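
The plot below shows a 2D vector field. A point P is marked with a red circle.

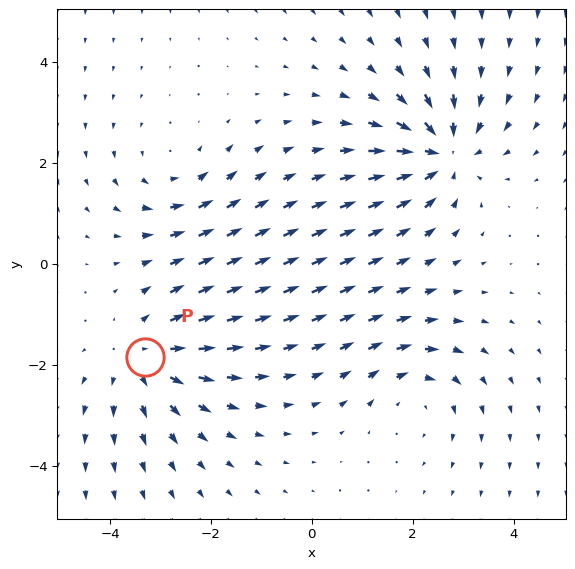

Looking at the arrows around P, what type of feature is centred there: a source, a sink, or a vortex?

At P (-3.3, -1.8) the arrows spread outward. Divergence about +3, curl ≈0 — positive divergence with near-zero curl is a source.

source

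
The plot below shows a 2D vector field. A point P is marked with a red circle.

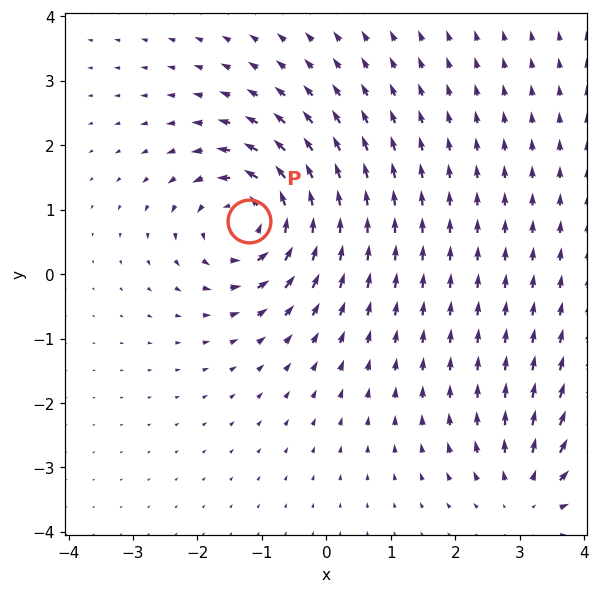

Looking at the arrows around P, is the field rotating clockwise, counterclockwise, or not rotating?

counterclockwise

Near P at (-1.2, 0.8) the arrows circulate counterclockwise. The curl (z-component) there is about +5; positive curl means counterclockwise rotation.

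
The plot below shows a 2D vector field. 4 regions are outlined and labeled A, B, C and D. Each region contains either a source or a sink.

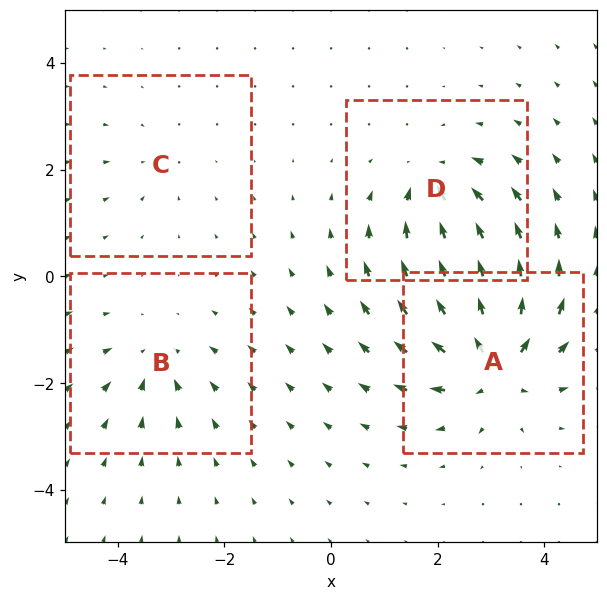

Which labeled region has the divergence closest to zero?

Divergence at each region's feature centre — A: about +8, B: about -4, C: about -2, D: about -5. Region C is closest to zero.

C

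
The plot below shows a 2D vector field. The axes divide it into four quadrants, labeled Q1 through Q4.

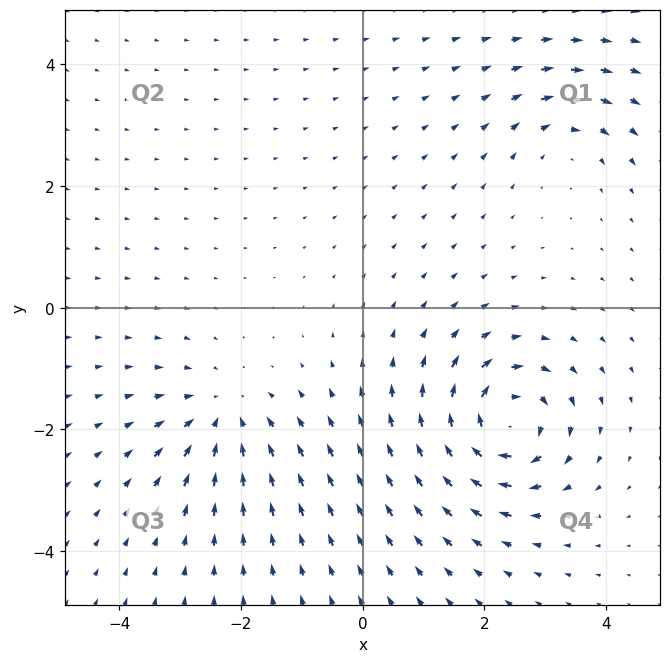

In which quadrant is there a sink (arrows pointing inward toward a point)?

Q3

The sink sits at approximately (-2.3, -1.8), which lies in quadrant Q3. The divergence there is about -4, negative as expected for a sink.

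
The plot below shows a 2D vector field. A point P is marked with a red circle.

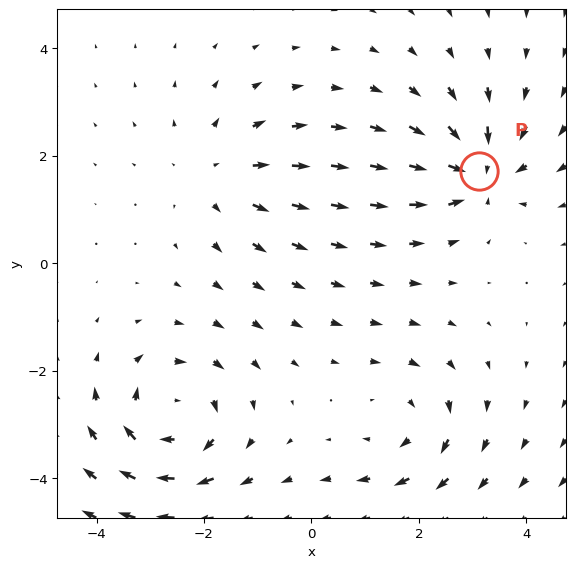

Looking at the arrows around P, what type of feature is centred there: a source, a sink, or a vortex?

sink

At P (3.1, 1.7) the arrows converge inward. Divergence about -5, curl ≈0 — negative divergence with near-zero curl is a sink.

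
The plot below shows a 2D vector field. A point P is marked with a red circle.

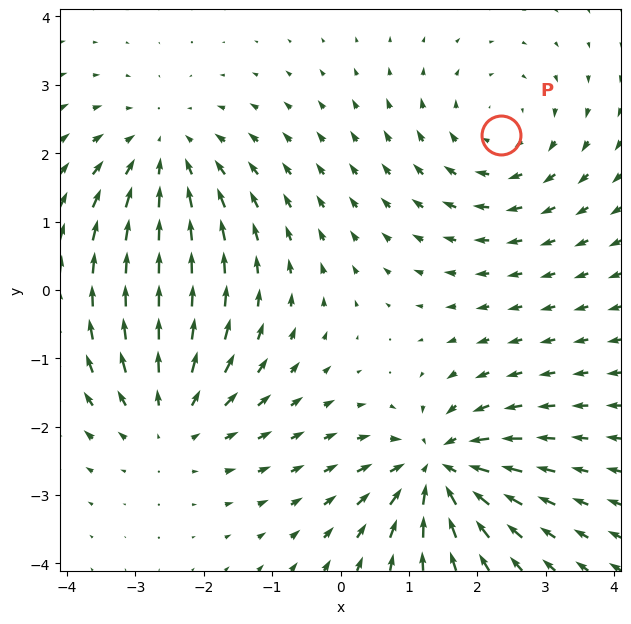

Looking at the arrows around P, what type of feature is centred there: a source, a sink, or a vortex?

vortex

At P (2.3, 2.3) the arrows circulate clockwise. Divergence ≈0, curl about -3 — near-zero divergence with nonzero curl is a vortex.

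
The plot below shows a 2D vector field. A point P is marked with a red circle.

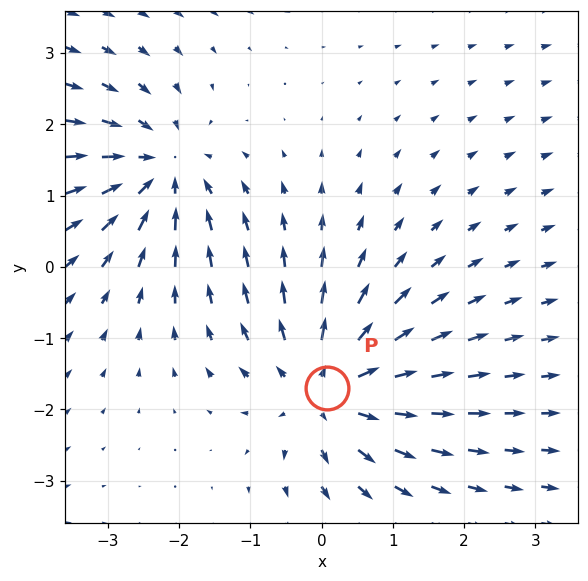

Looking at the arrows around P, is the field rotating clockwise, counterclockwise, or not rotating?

not rotating

Near P at (0.1, -1.7) the arrows show no circulation. The curl there is ≈0.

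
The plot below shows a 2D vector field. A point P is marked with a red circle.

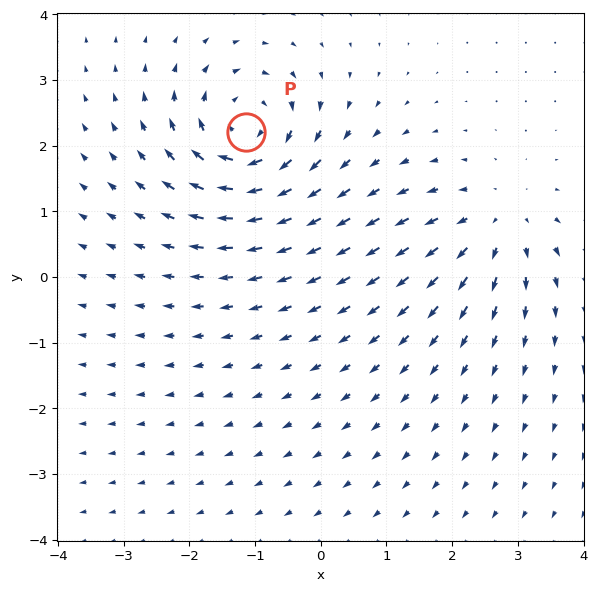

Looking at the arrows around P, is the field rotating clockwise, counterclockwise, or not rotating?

clockwise

Near P at (-1.1, 2.2) the arrows circulate clockwise. The curl (z-component) there is about -6; negative curl means clockwise rotation.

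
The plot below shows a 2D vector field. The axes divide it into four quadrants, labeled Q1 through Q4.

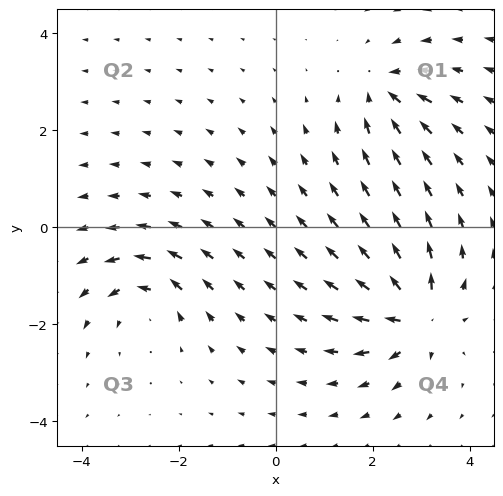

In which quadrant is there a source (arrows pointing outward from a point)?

The source sits at approximately (2.9, -1.8), which lies in quadrant Q4. The divergence there is about +7, positive as expected for a source.

Q4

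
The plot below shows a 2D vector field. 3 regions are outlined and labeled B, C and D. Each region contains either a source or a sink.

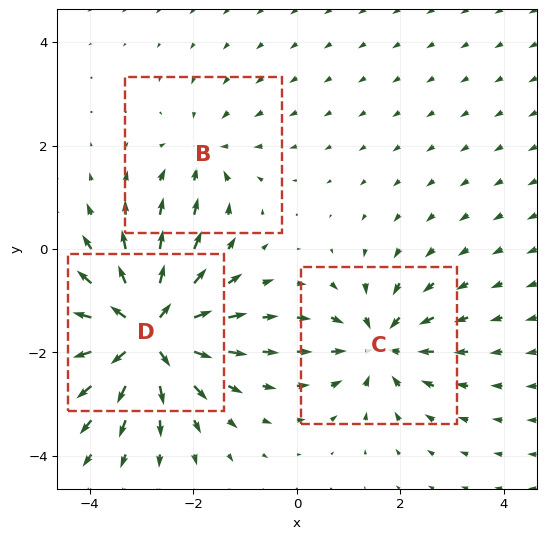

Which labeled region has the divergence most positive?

D

Divergence at each region's feature centre — B: about -3, C: about -4, D: about +6. Region D is most positive.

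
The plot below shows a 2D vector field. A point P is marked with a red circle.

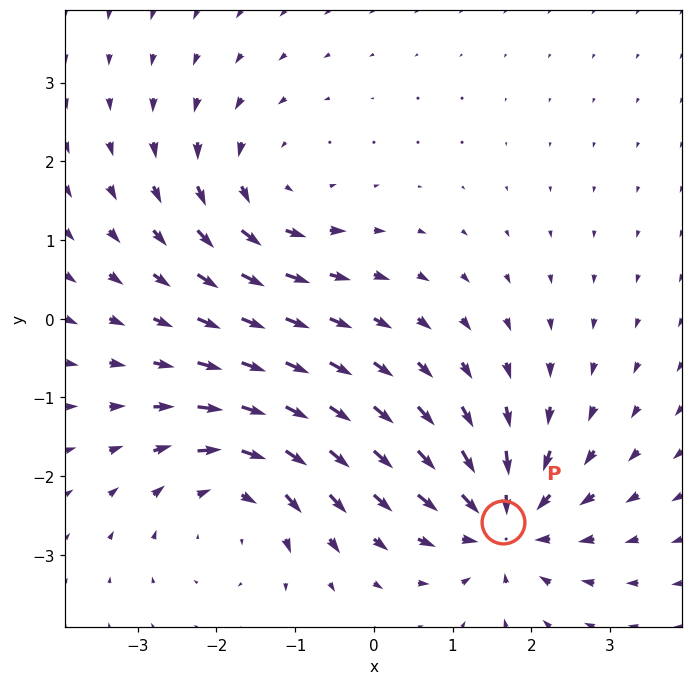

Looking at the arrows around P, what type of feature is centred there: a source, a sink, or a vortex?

sink

At P (1.6, -2.6) the arrows converge inward. Divergence about -6, curl ≈0 — negative divergence with near-zero curl is a sink.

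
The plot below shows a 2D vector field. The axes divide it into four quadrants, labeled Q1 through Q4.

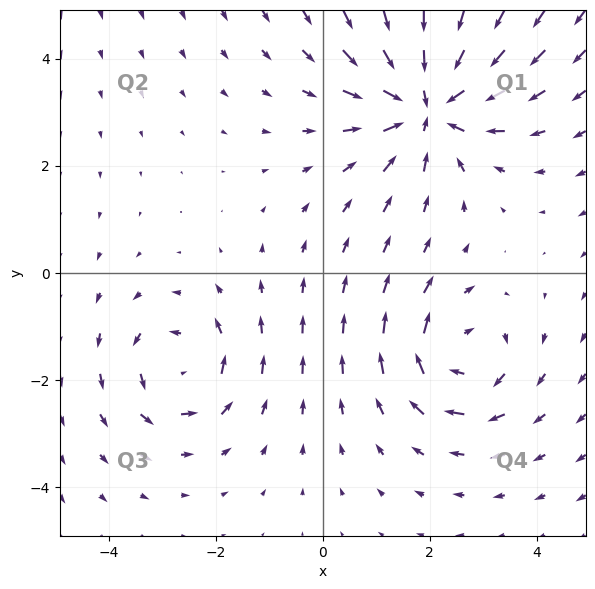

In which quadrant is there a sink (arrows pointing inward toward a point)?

The sink sits at approximately (2.0, 3.2), which lies in quadrant Q1. The divergence there is about -5, negative as expected for a sink.

Q1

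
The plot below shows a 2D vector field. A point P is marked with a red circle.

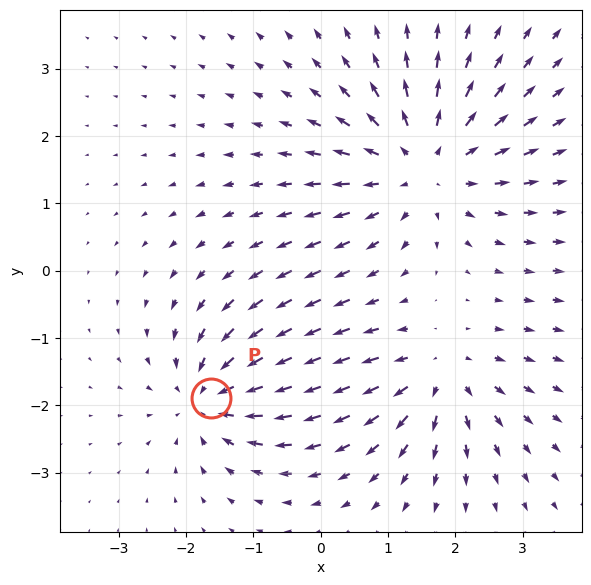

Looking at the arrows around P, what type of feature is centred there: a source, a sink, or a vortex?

sink

At P (-1.6, -1.9) the arrows converge inward. Divergence about -4, curl ≈0 — negative divergence with near-zero curl is a sink.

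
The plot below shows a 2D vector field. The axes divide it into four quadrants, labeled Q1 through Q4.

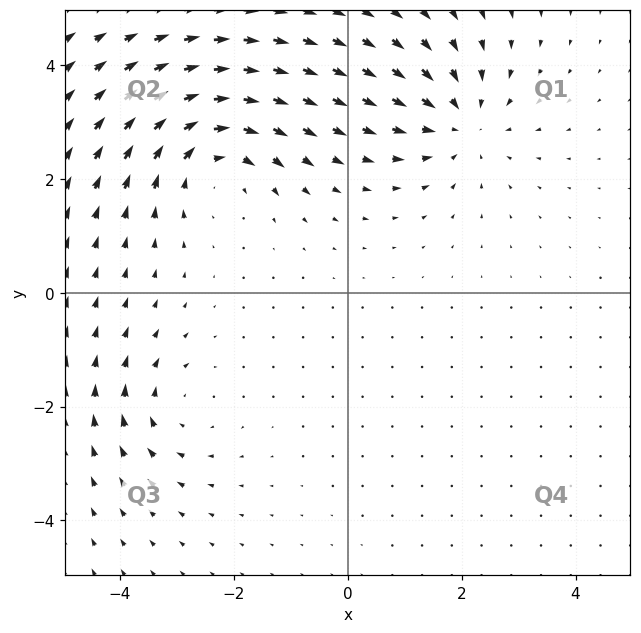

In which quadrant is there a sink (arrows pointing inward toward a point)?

The sink sits at approximately (2.0, 3.0), which lies in quadrant Q1. The divergence there is about -4, negative as expected for a sink.

Q1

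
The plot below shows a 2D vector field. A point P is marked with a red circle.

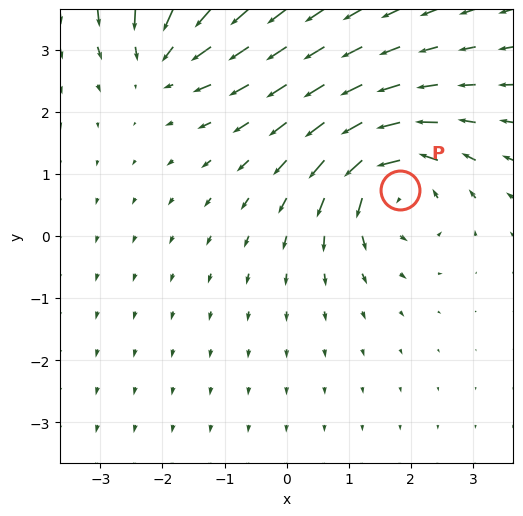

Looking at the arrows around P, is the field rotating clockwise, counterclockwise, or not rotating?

counterclockwise

Near P at (1.8, 0.7) the arrows circulate counterclockwise. The curl (z-component) there is about +5; positive curl means counterclockwise rotation.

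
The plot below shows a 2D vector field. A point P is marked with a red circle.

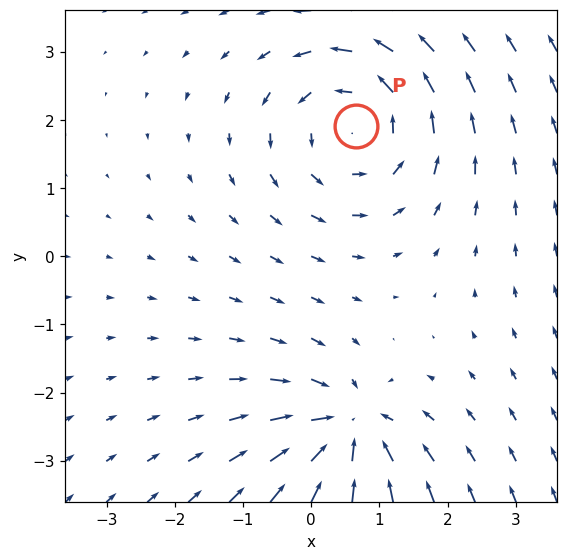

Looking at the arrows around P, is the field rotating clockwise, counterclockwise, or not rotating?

Near P at (0.7, 1.9) the arrows circulate counterclockwise. The curl (z-component) there is about +4; positive curl means counterclockwise rotation.

counterclockwise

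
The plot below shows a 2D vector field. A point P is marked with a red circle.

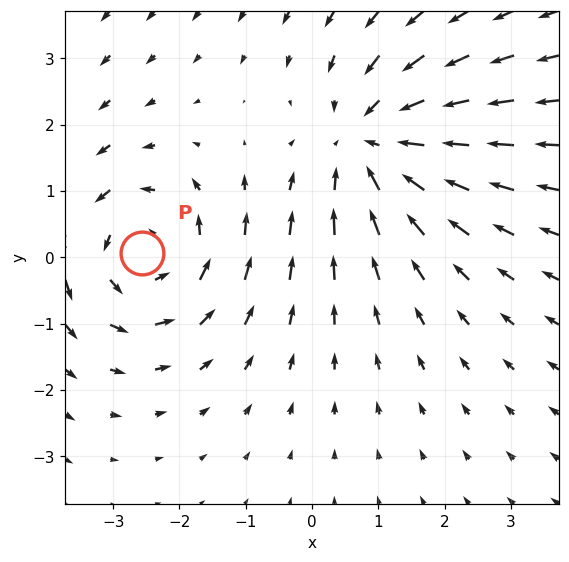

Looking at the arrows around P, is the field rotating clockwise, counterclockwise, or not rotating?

Near P at (-2.6, 0.1) the arrows circulate counterclockwise. The curl (z-component) there is about +3; positive curl means counterclockwise rotation.

counterclockwise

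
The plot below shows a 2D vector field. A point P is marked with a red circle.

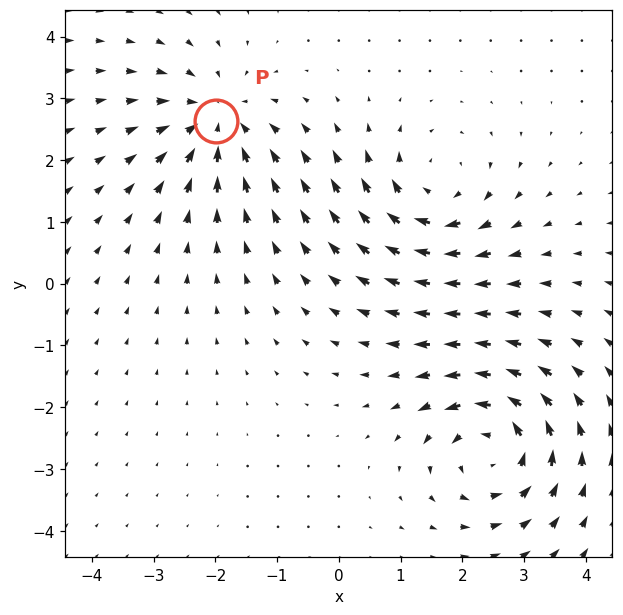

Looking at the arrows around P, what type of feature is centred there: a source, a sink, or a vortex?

At P (-2.0, 2.6) the arrows converge inward. Divergence about -4, curl ≈0 — negative divergence with near-zero curl is a sink.

sink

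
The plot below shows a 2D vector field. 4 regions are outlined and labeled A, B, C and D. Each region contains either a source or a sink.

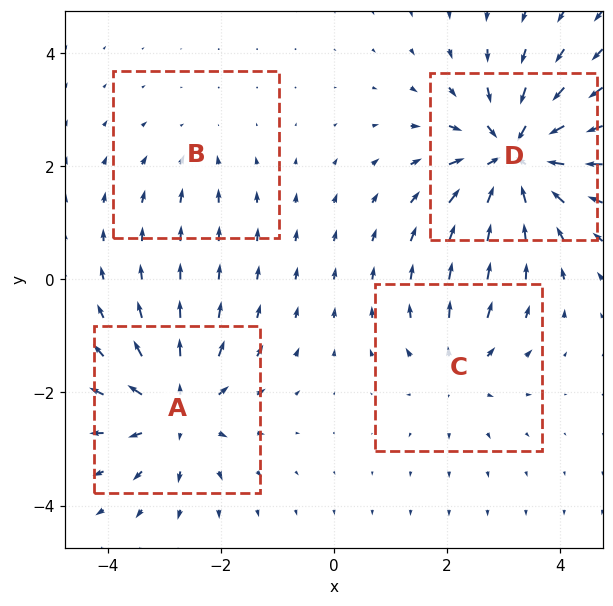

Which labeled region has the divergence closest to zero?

Divergence at each region's feature centre — A: about +5, B: about -2, C: about +4, D: about -7. Region B is closest to zero.

B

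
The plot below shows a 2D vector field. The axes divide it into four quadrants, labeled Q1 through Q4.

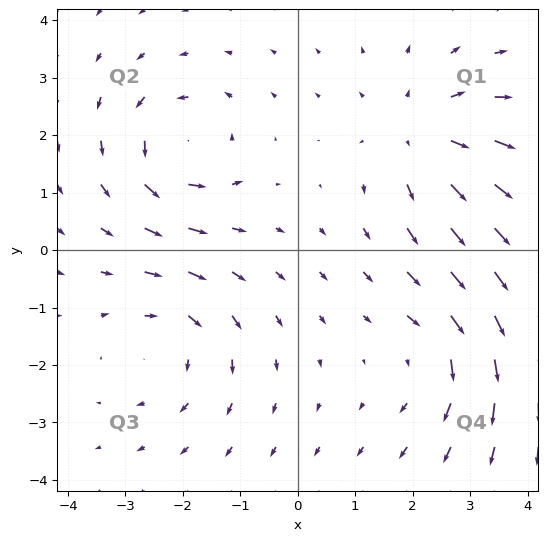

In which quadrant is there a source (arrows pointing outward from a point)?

The source sits at approximately (2.2, 2.0), which lies in quadrant Q1. The divergence there is about +4, positive as expected for a source.

Q1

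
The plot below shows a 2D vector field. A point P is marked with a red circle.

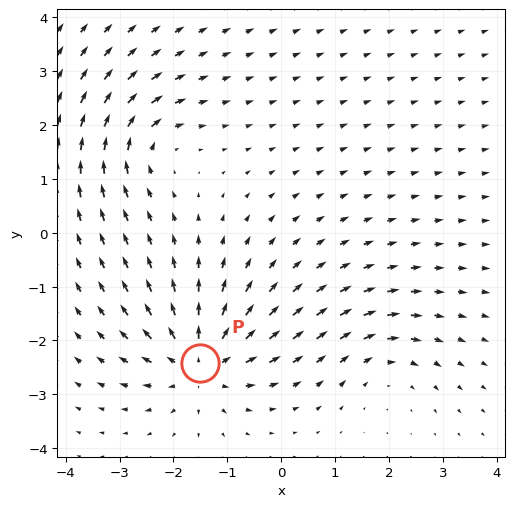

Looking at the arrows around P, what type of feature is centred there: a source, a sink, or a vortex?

source

At P (-1.5, -2.4) the arrows spread outward. Divergence about +6, curl ≈0 — positive divergence with near-zero curl is a source.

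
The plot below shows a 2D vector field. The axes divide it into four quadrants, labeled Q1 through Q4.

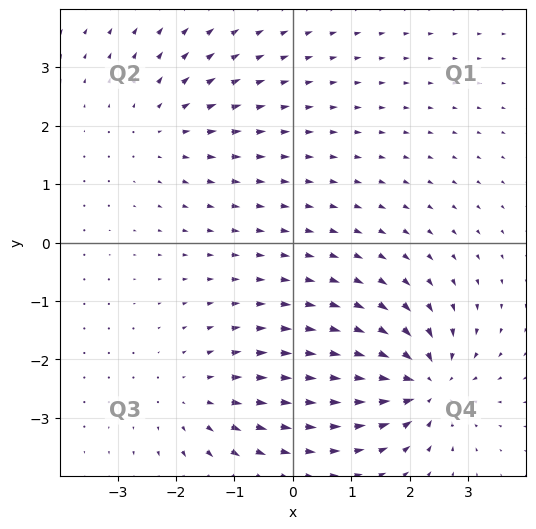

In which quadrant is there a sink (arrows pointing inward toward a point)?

The sink sits at approximately (2.3, -2.4), which lies in quadrant Q4. The divergence there is about -6, negative as expected for a sink.

Q4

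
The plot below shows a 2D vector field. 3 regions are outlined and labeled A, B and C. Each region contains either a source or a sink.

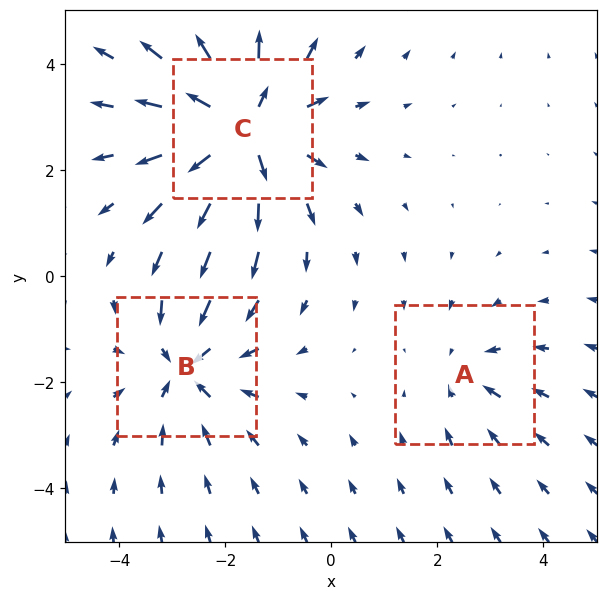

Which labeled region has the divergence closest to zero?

A

Divergence at each region's feature centre — A: about -2, B: about -3, C: about +5. Region A is closest to zero.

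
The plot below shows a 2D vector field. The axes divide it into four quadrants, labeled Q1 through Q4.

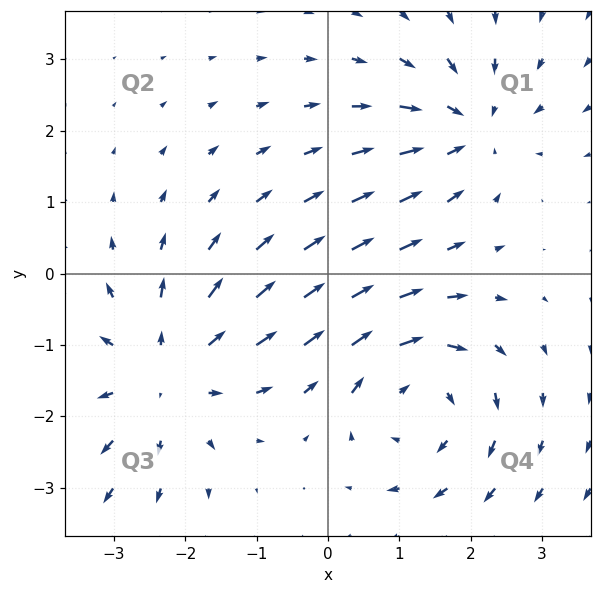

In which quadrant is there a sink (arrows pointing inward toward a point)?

The sink sits at approximately (2.0, 2.1), which lies in quadrant Q1. The divergence there is about -4, negative as expected for a sink.

Q1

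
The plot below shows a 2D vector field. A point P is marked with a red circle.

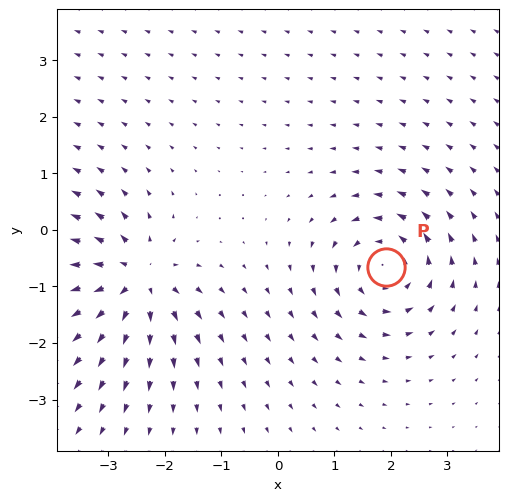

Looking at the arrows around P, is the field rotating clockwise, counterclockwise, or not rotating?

counterclockwise

Near P at (1.9, -0.7) the arrows circulate counterclockwise. The curl (z-component) there is about +5; positive curl means counterclockwise rotation.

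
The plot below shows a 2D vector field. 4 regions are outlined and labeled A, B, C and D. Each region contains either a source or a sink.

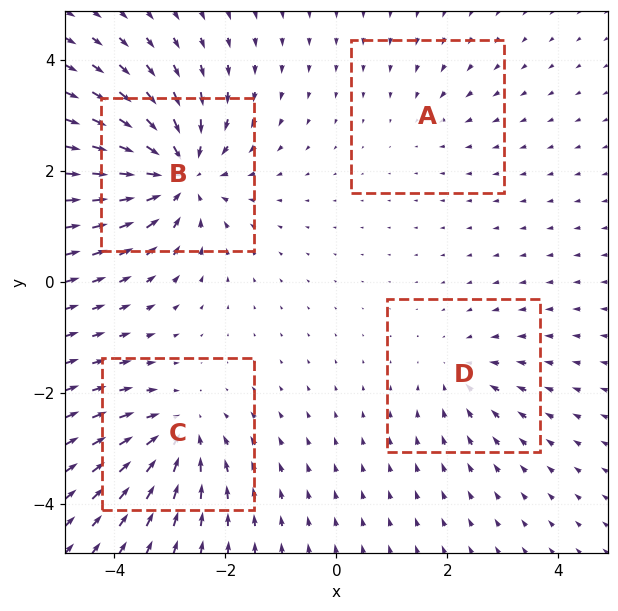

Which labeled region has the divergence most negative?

B

Divergence at each region's feature centre — A: about -2, B: about -7, C: about -5, D: about -3. Region B is most negative.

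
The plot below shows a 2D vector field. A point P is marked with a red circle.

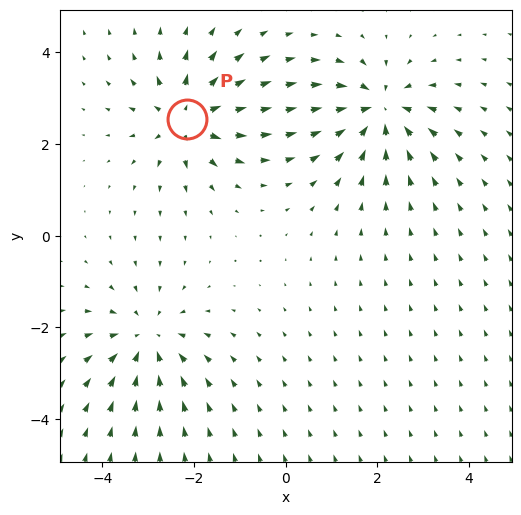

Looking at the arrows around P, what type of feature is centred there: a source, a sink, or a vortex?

At P (-2.1, 2.6) the arrows spread outward. Divergence about +3, curl ≈0 — positive divergence with near-zero curl is a source.

source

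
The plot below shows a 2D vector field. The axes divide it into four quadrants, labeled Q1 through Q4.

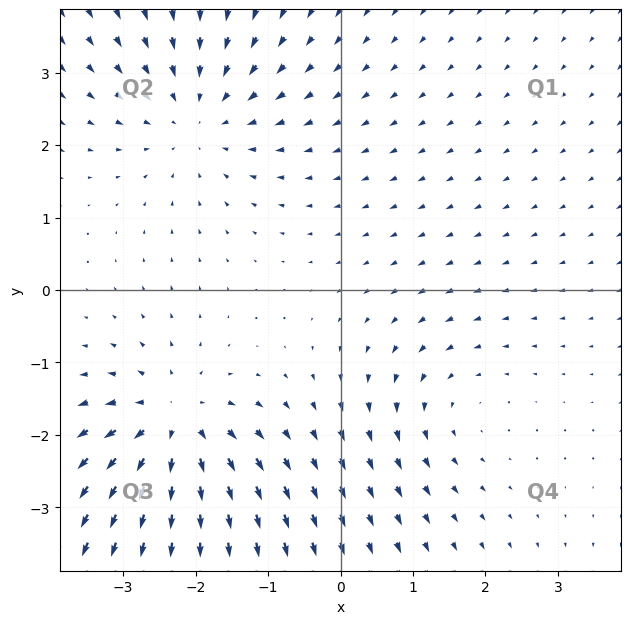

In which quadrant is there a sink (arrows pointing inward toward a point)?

The sink sits at approximately (-2.0, 2.4), which lies in quadrant Q2. The divergence there is about -3, negative as expected for a sink.

Q2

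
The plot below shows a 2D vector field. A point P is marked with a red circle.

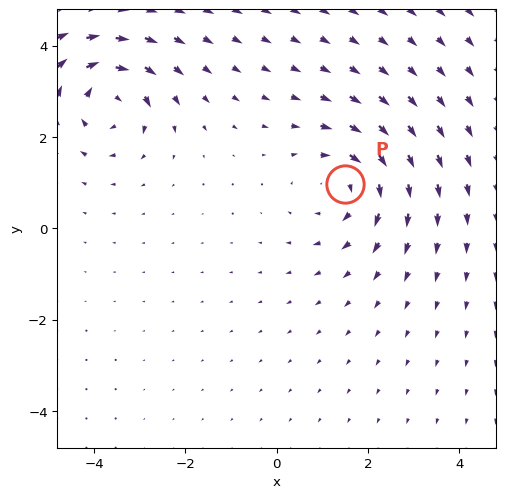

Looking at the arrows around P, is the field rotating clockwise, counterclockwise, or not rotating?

Near P at (1.5, 1.0) the arrows circulate clockwise. The curl (z-component) there is about -5; negative curl means clockwise rotation.

clockwise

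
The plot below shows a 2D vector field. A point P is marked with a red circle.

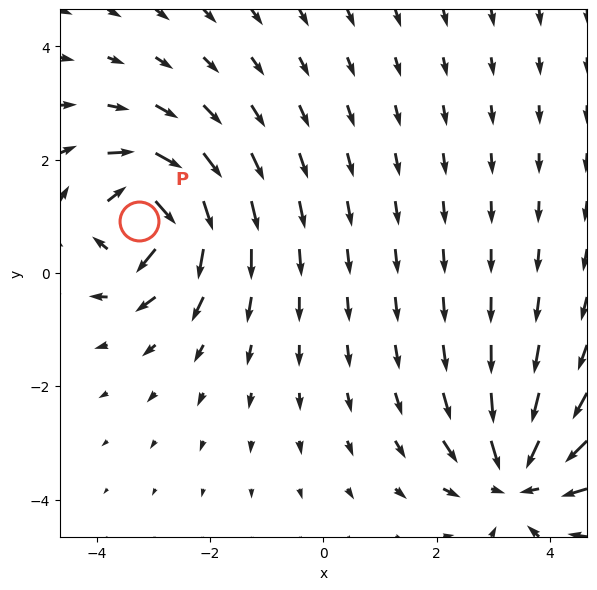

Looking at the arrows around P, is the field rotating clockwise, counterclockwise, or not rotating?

Near P at (-3.3, 0.9) the arrows circulate clockwise. The curl (z-component) there is about -6; negative curl means clockwise rotation.

clockwise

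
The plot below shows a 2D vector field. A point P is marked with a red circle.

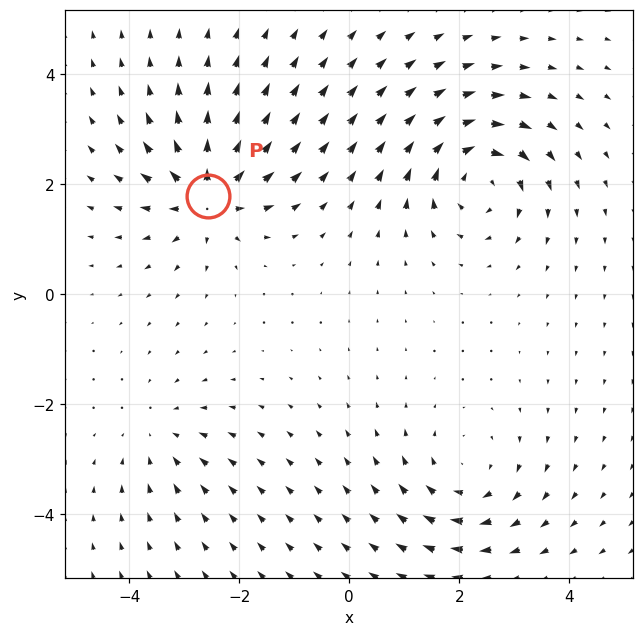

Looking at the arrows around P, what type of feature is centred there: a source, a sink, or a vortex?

source

At P (-2.6, 1.8) the arrows spread outward. Divergence about +6, curl ≈0 — positive divergence with near-zero curl is a source.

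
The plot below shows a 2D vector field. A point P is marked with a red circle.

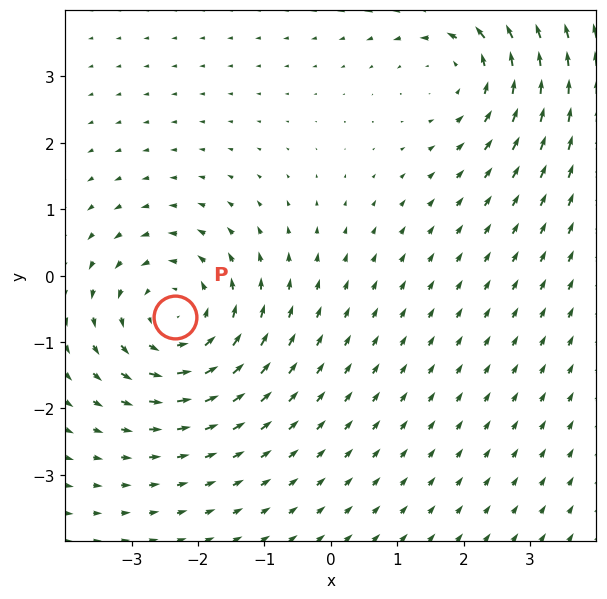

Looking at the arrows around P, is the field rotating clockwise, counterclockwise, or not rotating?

Near P at (-2.3, -0.6) the arrows circulate counterclockwise. The curl (z-component) there is about +4; positive curl means counterclockwise rotation.

counterclockwise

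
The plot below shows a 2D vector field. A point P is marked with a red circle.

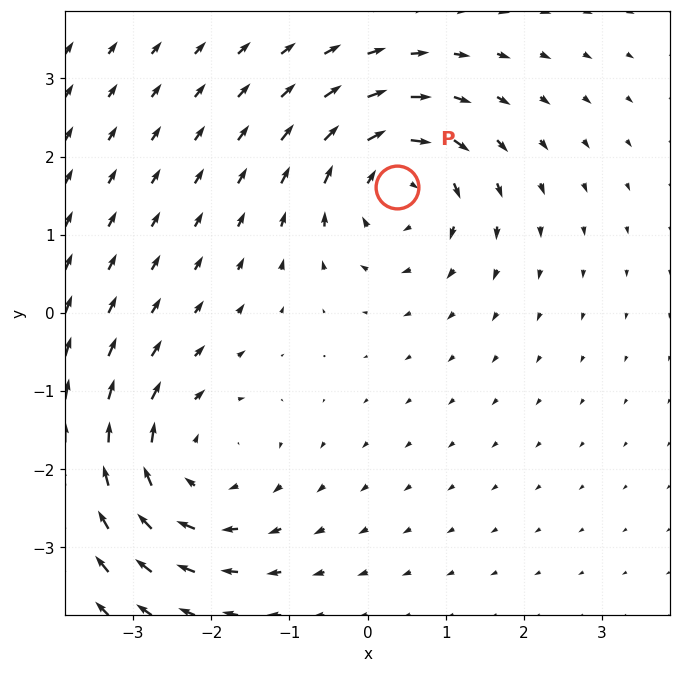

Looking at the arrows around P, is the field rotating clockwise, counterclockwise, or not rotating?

Near P at (0.4, 1.6) the arrows circulate clockwise. The curl (z-component) there is about -4; negative curl means clockwise rotation.

clockwise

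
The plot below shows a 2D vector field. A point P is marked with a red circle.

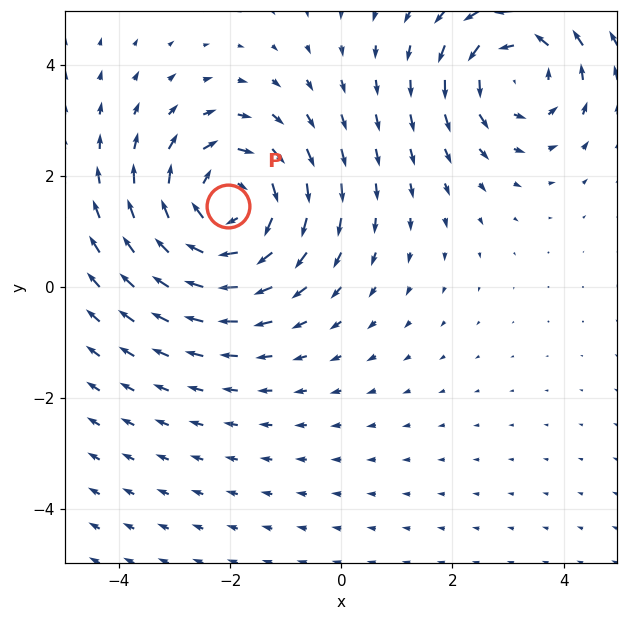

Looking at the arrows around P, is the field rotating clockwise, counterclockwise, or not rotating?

Near P at (-2.0, 1.5) the arrows circulate clockwise. The curl (z-component) there is about -4; negative curl means clockwise rotation.

clockwise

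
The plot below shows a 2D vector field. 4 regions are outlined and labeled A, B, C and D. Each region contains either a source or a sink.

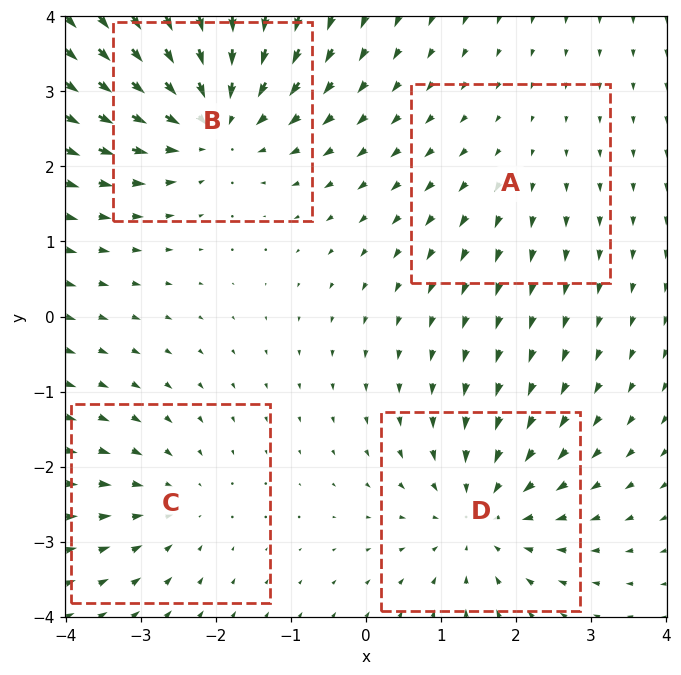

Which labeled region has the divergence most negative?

B

Divergence at each region's feature centre — A: about +2, B: about -6, C: about -3, D: about -4. Region B is most negative.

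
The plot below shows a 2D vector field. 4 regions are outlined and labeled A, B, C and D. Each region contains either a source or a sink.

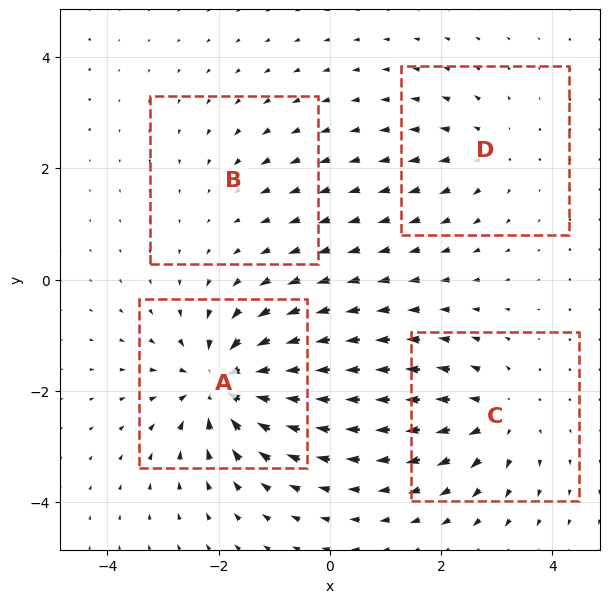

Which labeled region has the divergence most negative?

A

Divergence at each region's feature centre — A: about -8, B: about -2, C: about +5, D: about +4. Region A is most negative.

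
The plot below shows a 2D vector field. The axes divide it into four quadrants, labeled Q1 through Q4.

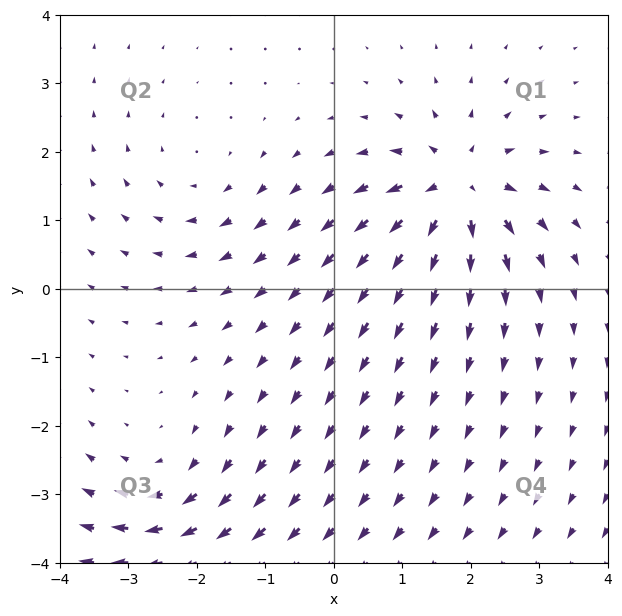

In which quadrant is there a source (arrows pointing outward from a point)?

Q1

The source sits at approximately (1.8, 1.5), which lies in quadrant Q1. The divergence there is about +6, positive as expected for a source.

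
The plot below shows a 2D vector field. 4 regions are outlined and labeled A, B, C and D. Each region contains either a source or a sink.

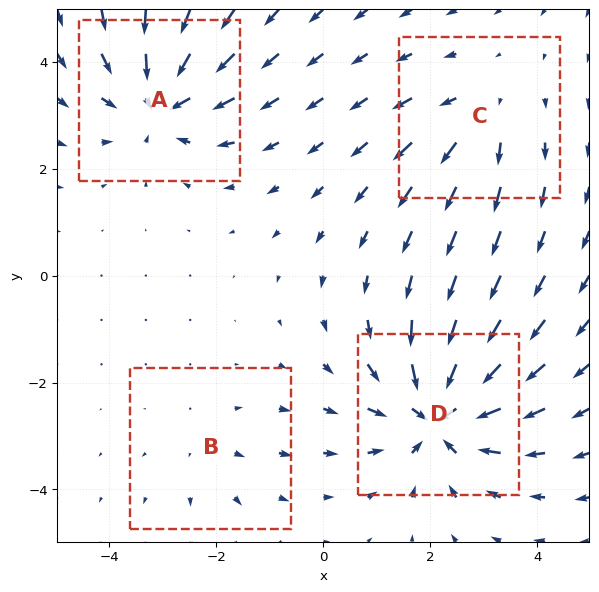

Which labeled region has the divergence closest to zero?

Divergence at each region's feature centre — A: about -6, B: about +2, C: about +3, D: about -7. Region B is closest to zero.

B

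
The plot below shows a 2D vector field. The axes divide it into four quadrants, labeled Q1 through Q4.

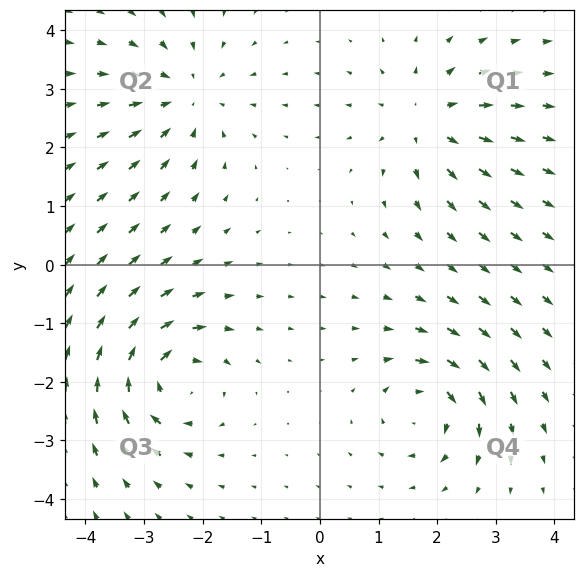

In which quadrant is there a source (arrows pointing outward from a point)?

The source sits at approximately (1.8, 2.4), which lies in quadrant Q1. The divergence there is about +4, positive as expected for a source.

Q1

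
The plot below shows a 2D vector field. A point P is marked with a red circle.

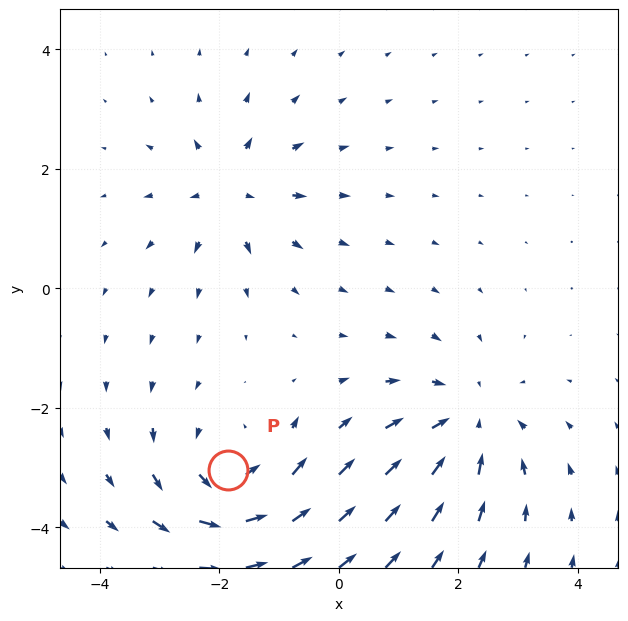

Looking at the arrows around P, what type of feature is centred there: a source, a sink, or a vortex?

At P (-1.9, -3.0) the arrows circulate counterclockwise. Divergence ≈0, curl about +4 — near-zero divergence with nonzero curl is a vortex.

vortex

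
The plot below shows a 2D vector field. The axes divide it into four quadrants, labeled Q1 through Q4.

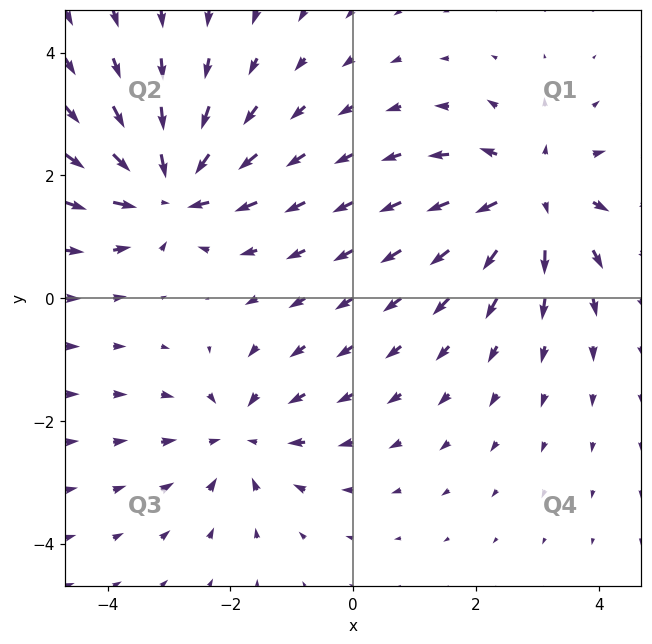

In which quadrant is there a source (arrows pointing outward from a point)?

The source sits at approximately (2.9, 1.7), which lies in quadrant Q1. The divergence there is about +4, positive as expected for a source.

Q1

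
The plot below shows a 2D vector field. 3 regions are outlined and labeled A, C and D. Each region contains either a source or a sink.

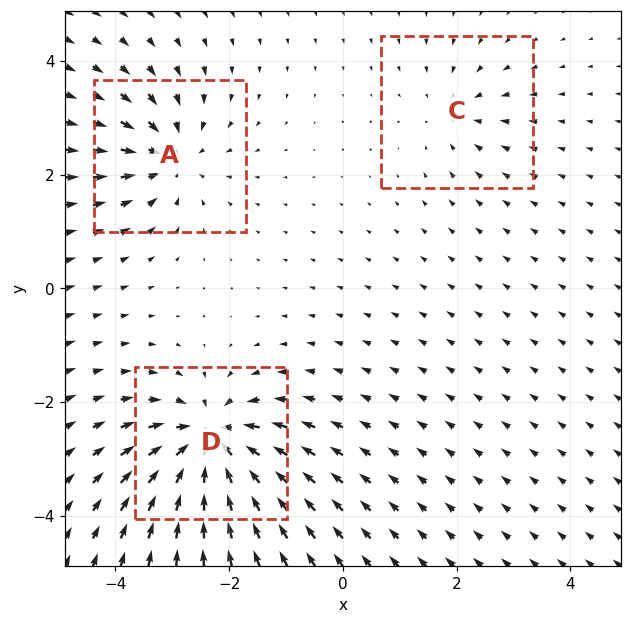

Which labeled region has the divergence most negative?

D

Divergence at each region's feature centre — A: about -4, C: about -3, D: about -6. Region D is most negative.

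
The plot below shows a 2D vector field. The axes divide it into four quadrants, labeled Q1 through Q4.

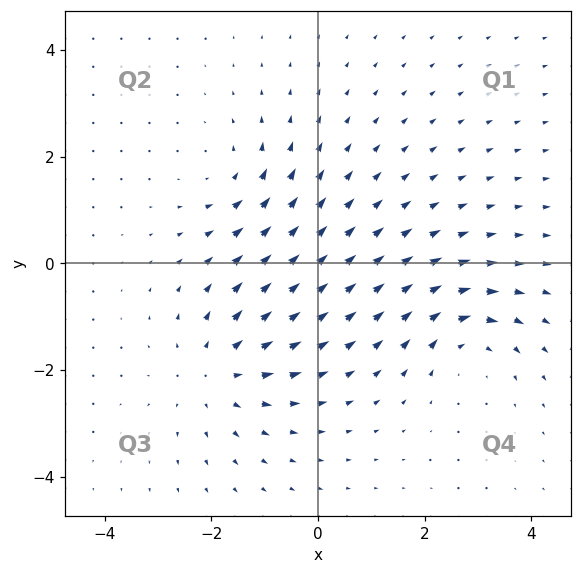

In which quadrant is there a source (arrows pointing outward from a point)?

The source sits at approximately (-1.9, -2.1), which lies in quadrant Q3. The divergence there is about +4, positive as expected for a source.

Q3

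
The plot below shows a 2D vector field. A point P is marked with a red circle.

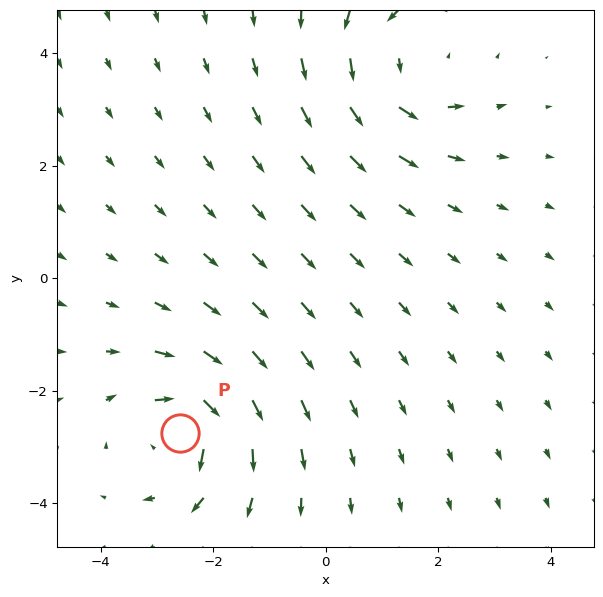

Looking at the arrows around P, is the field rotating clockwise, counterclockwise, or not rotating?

Near P at (-2.6, -2.8) the arrows circulate clockwise. The curl (z-component) there is about -5; negative curl means clockwise rotation.

clockwise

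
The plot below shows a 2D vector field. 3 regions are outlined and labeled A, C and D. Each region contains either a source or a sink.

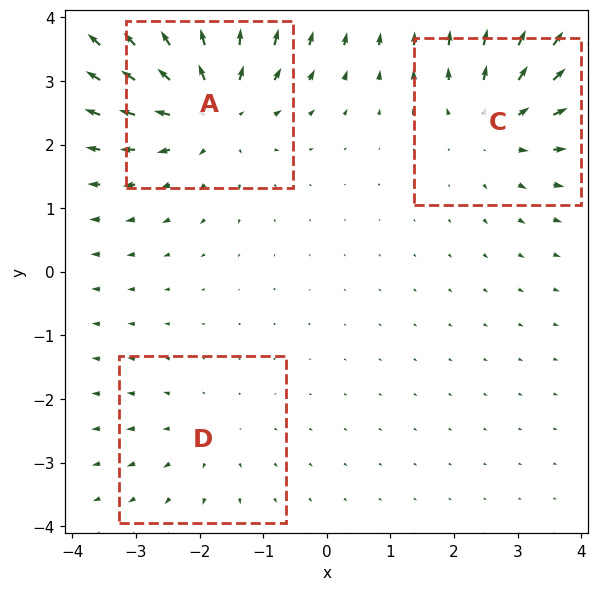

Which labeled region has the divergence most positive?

Divergence at each region's feature centre — A: about +4, C: about +3, D: about +2. Region A is most positive.

A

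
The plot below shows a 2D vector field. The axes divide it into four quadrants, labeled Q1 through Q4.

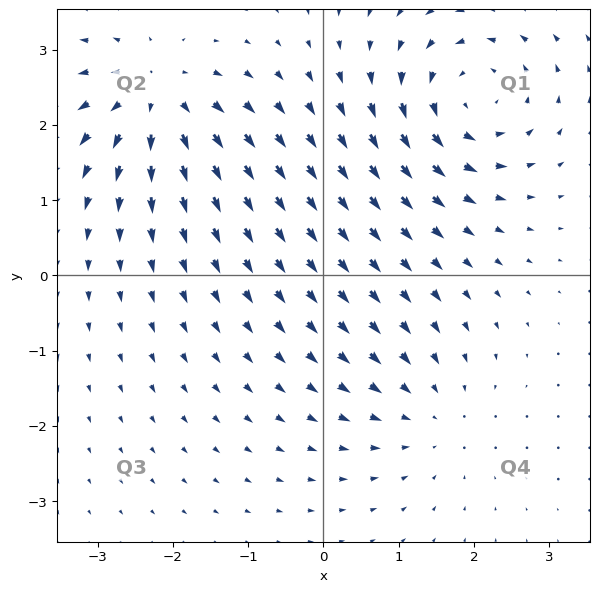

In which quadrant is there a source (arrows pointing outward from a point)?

The source sits at approximately (-2.2, 2.4), which lies in quadrant Q2. The divergence there is about +6, positive as expected for a source.

Q2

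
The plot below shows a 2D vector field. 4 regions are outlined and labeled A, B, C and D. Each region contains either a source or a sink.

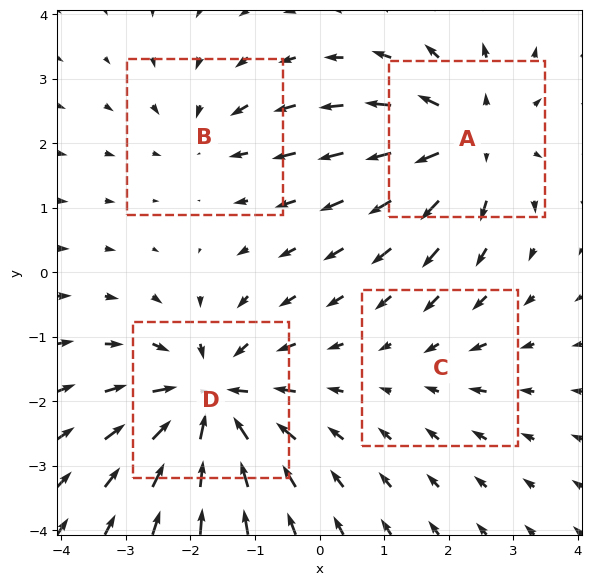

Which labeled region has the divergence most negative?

Divergence at each region's feature centre — A: about +5, B: about -3, C: about -2, D: about -7. Region D is most negative.

D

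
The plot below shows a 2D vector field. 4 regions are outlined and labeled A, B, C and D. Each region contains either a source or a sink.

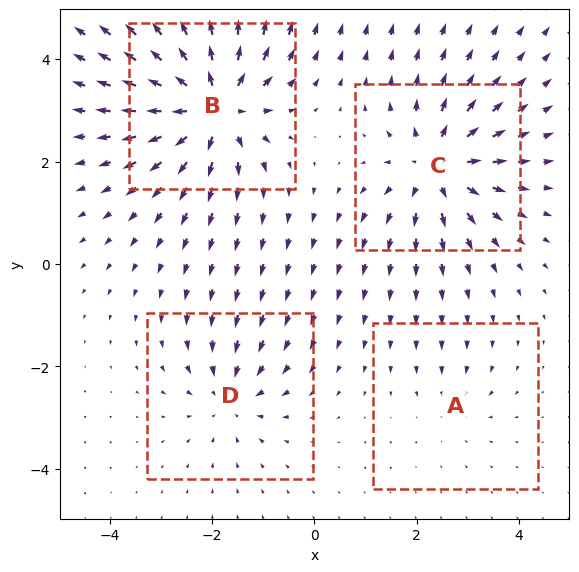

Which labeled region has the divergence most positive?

B

Divergence at each region's feature centre — A: about -2, B: about +8, C: about +6, D: about -4. Region B is most positive.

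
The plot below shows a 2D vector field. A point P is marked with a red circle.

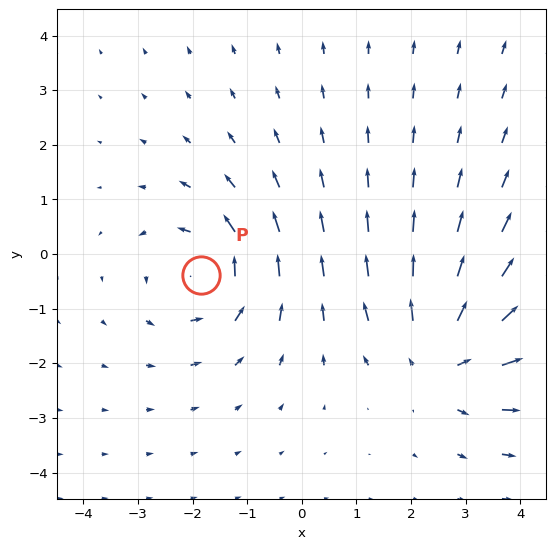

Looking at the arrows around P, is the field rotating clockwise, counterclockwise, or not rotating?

counterclockwise

Near P at (-1.8, -0.4) the arrows circulate counterclockwise. The curl (z-component) there is about +4; positive curl means counterclockwise rotation.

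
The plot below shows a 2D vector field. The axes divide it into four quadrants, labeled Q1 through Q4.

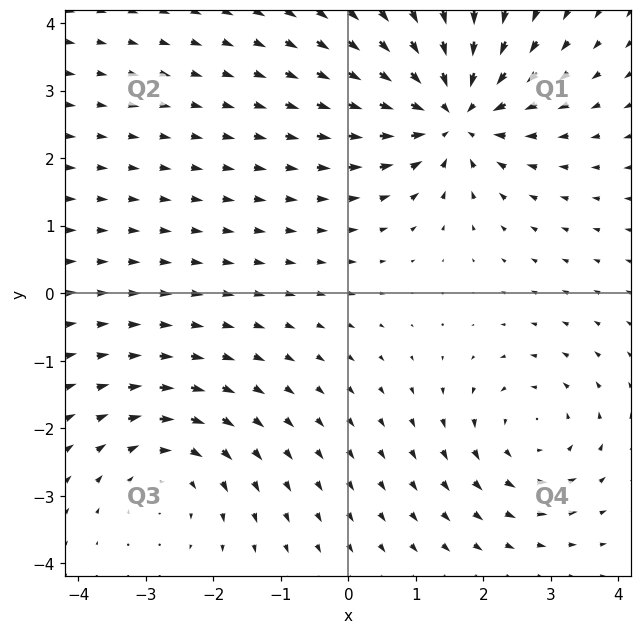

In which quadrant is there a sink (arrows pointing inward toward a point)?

Q1

The sink sits at approximately (1.5, 2.7), which lies in quadrant Q1. The divergence there is about -6, negative as expected for a sink.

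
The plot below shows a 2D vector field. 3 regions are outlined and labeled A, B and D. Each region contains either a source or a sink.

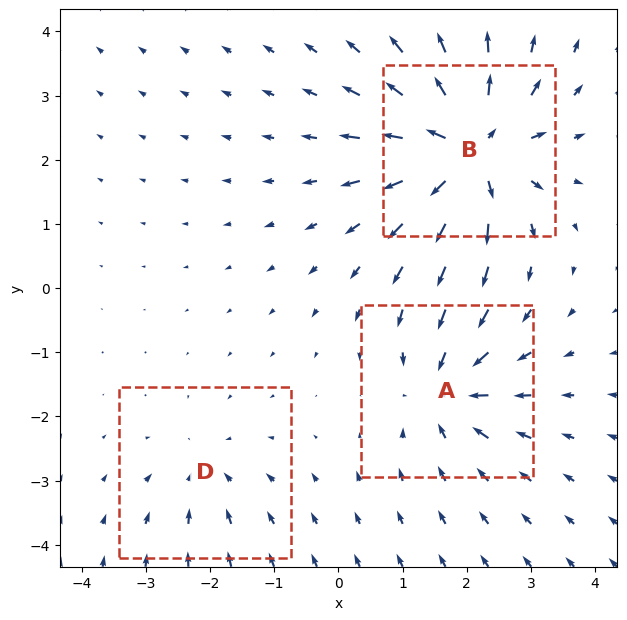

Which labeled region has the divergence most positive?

Divergence at each region's feature centre — A: about -4, B: about +6, D: about -3. Region B is most positive.

B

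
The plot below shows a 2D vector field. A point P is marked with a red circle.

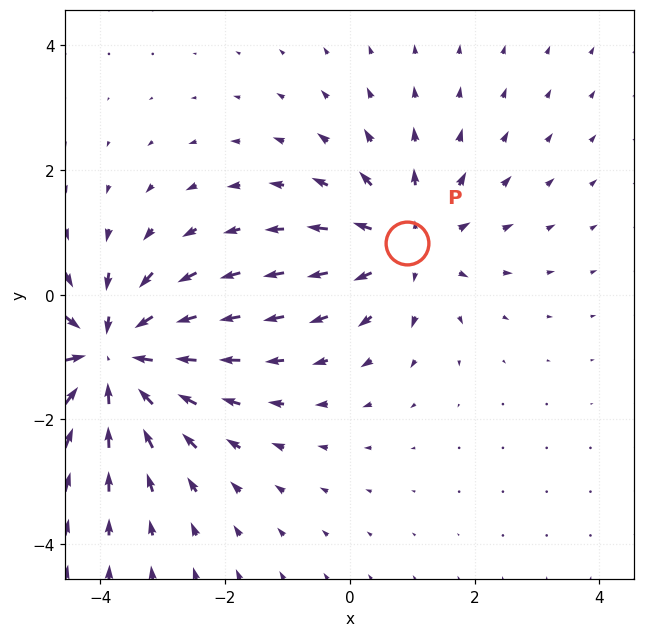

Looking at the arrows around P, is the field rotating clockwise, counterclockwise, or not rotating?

not rotating

Near P at (0.9, 0.8) the arrows show no circulation. The curl there is ≈0.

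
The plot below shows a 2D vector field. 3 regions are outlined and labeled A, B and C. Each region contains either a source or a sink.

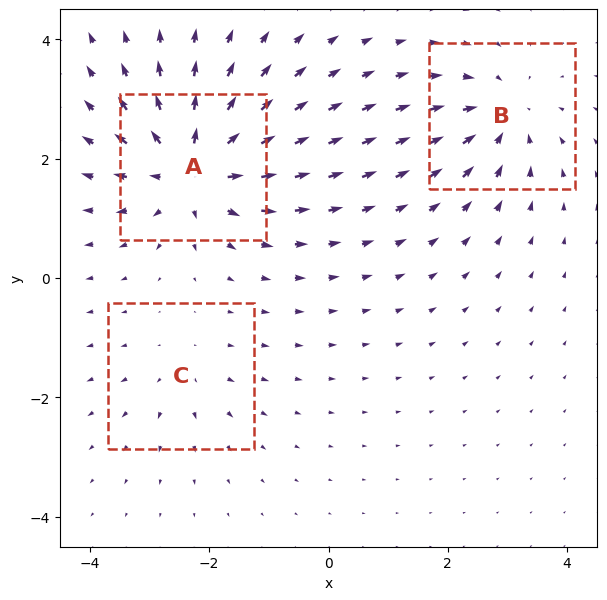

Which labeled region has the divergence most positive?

A

Divergence at each region's feature centre — A: about +6, B: about -4, C: about +2. Region A is most positive.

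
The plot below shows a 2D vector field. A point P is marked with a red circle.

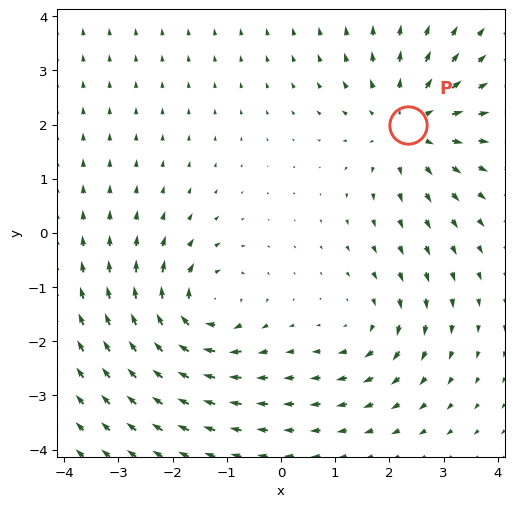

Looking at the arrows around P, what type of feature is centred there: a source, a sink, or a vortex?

source

At P (2.3, 2.0) the arrows spread outward. Divergence about +4, curl ≈0 — positive divergence with near-zero curl is a source.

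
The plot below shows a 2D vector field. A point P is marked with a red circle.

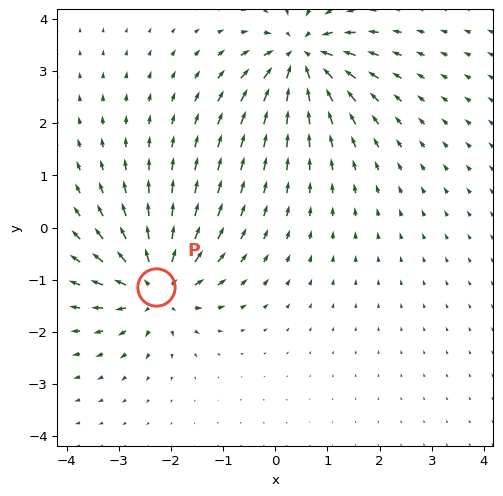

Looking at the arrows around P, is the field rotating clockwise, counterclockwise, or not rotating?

Near P at (-2.3, -1.1) the arrows show no circulation. The curl there is ≈0.

not rotating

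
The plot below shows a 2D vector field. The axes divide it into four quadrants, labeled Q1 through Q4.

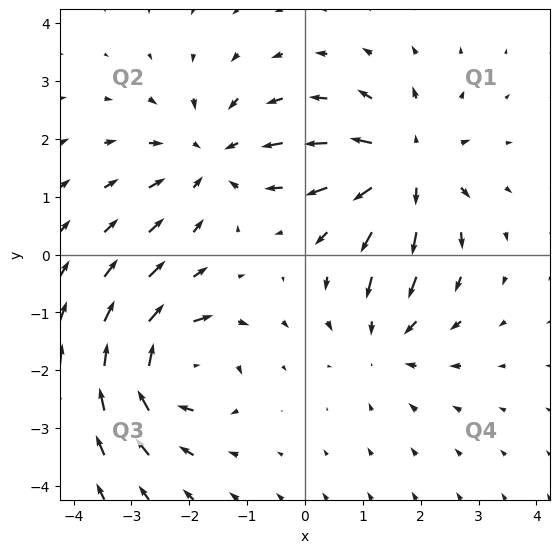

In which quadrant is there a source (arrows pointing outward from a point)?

Q1

The source sits at approximately (1.7, 1.5), which lies in quadrant Q1. The divergence there is about +6, positive as expected for a source.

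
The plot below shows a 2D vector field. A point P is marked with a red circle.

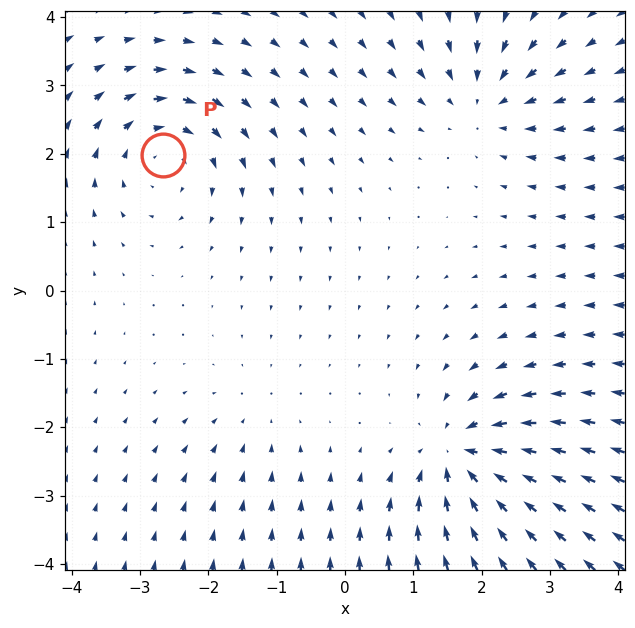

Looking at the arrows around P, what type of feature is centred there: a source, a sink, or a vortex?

At P (-2.7, 2.0) the arrows circulate clockwise. Divergence ≈0, curl about -5 — near-zero divergence with nonzero curl is a vortex.

vortex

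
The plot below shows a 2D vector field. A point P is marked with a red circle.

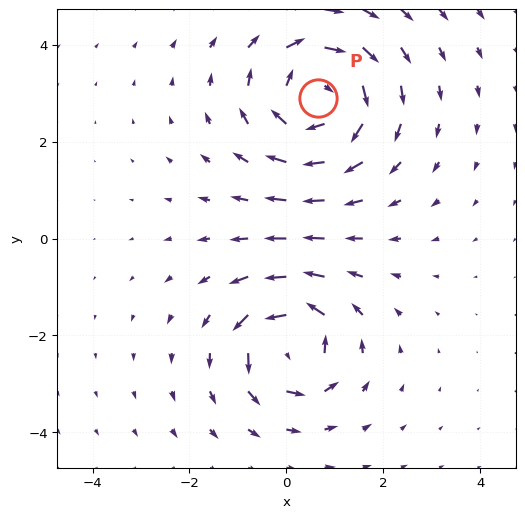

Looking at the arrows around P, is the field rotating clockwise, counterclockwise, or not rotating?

clockwise

Near P at (0.6, 2.9) the arrows circulate clockwise. The curl (z-component) there is about -3; negative curl means clockwise rotation.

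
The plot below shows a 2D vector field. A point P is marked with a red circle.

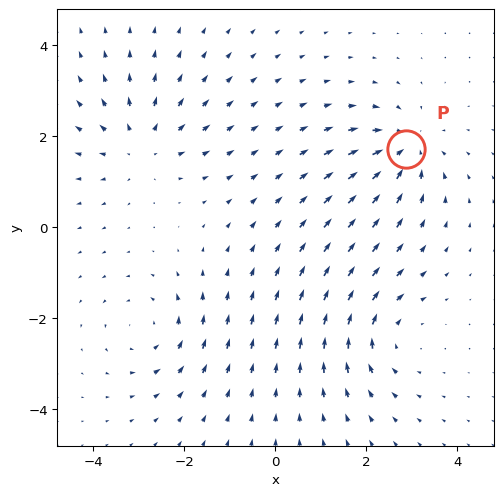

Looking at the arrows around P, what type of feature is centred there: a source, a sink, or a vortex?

sink

At P (2.9, 1.7) the arrows converge inward. Divergence about -5, curl ≈0 — negative divergence with near-zero curl is a sink.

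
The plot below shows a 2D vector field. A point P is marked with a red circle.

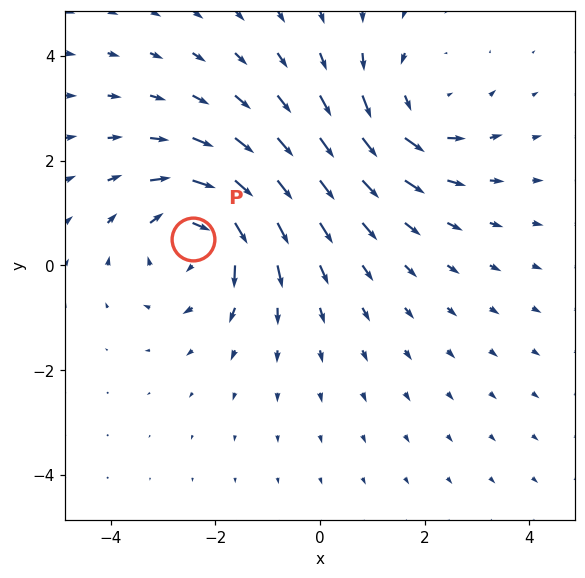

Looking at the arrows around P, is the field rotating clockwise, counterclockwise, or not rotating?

clockwise

Near P at (-2.4, 0.5) the arrows circulate clockwise. The curl (z-component) there is about -4; negative curl means clockwise rotation.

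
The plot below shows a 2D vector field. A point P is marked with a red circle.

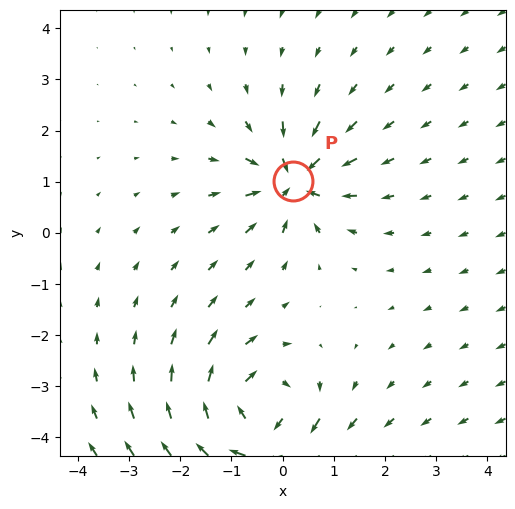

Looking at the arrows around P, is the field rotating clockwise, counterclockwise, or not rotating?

not rotating

Near P at (0.2, 1.0) the arrows show no circulation. The curl there is ≈0.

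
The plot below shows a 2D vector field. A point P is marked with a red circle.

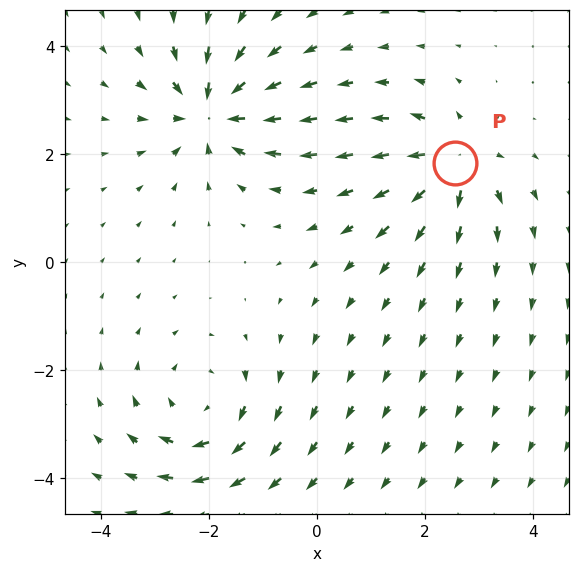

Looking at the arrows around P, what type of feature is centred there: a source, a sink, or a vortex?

At P (2.6, 1.8) the arrows spread outward. Divergence about +6, curl ≈0 — positive divergence with near-zero curl is a source.

source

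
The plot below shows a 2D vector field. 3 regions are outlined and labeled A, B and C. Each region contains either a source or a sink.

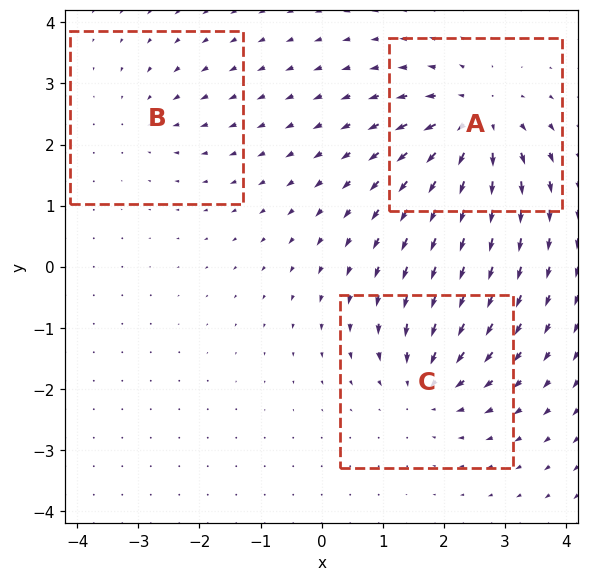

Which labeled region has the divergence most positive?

Divergence at each region's feature centre — A: about +5, B: about -2, C: about -4. Region A is most positive.

A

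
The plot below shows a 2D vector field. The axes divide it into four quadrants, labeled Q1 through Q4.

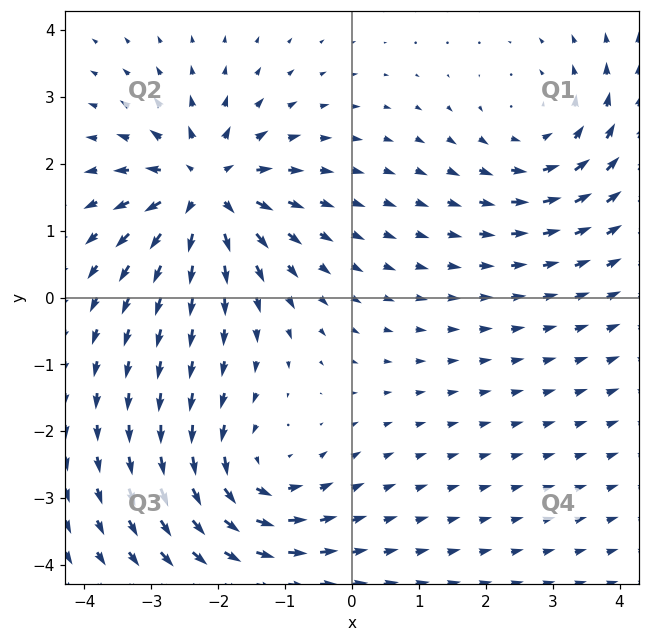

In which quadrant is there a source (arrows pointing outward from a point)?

The source sits at approximately (-2.2, 1.6), which lies in quadrant Q2. The divergence there is about +6, positive as expected for a source.

Q2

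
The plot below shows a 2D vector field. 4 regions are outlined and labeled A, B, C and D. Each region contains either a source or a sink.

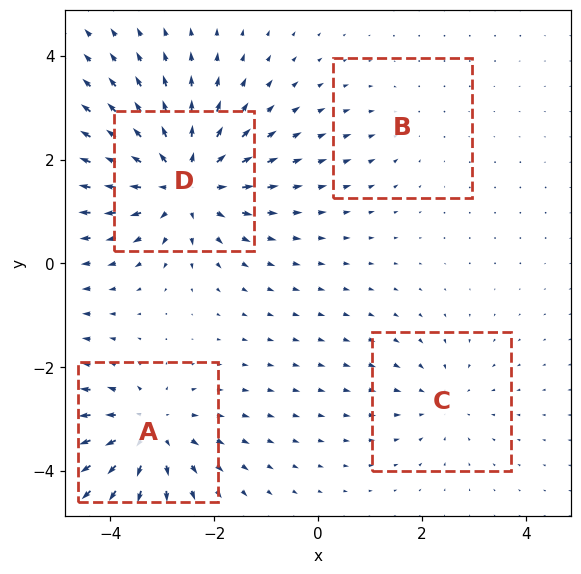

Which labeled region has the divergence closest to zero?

B

Divergence at each region's feature centre — A: about +5, B: about -2, C: about -3, D: about +6. Region B is closest to zero.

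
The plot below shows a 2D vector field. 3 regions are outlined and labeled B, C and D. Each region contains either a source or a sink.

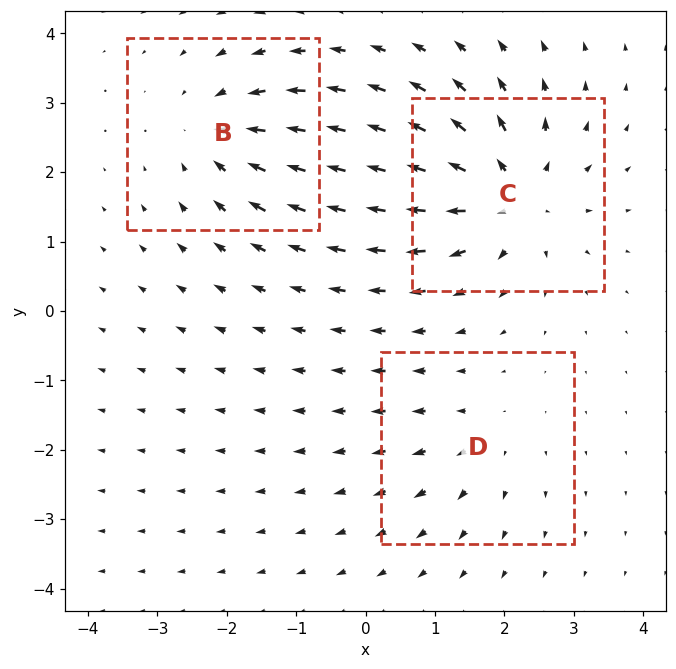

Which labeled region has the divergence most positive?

C

Divergence at each region's feature centre — B: about -4, C: about +5, D: about +2. Region C is most positive.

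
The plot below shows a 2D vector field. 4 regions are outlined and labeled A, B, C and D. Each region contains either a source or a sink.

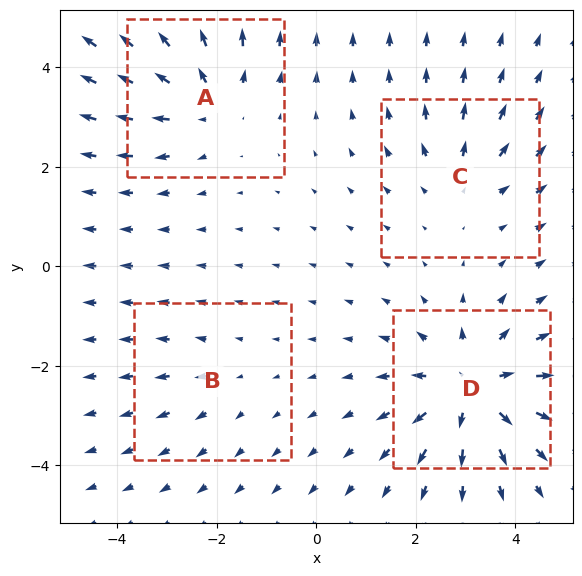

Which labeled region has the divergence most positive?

D

Divergence at each region's feature centre — A: about +4, B: about +2, C: about +3, D: about +6. Region D is most positive.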